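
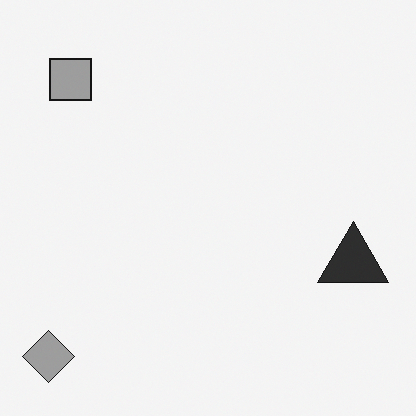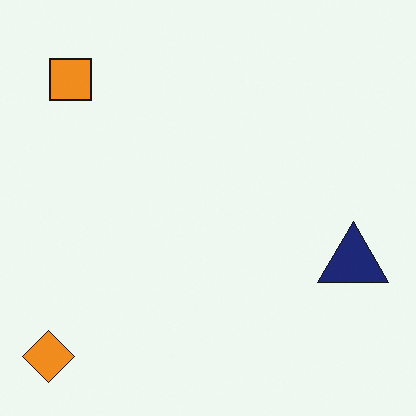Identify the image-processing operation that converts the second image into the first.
Converted to grayscale.

All color is removed — every shape is now a shade of grey.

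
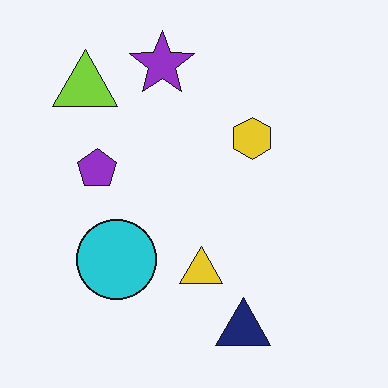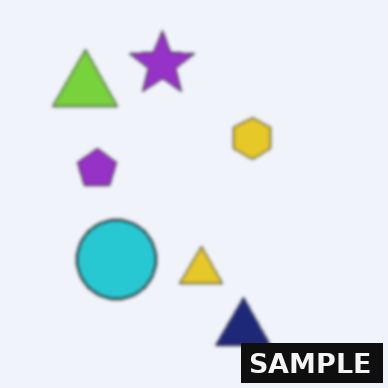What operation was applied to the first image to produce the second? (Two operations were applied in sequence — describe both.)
The second image is the first lightly blurred, then watermarked with the text "SAMPLE" in the lower-right corner.

Shape edges and outlines are uniformly softened across the whole image. A dark label reading "SAMPLE" appears in the lower-right corner.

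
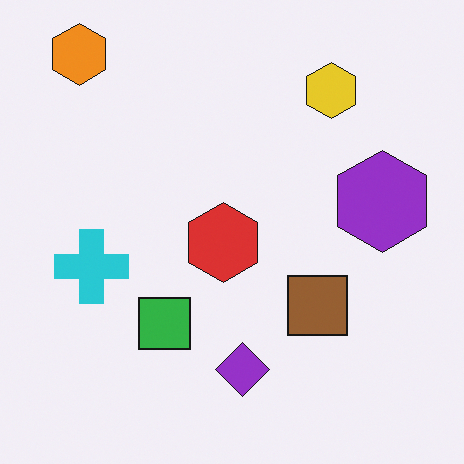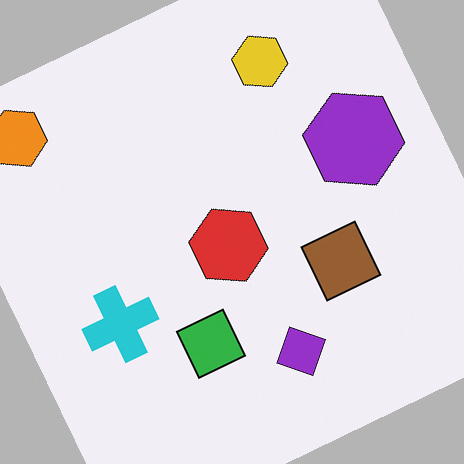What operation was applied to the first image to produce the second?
Rotated counter-clockwise by a moderate amount.

Every shape is tilted by the same angle and the image corners show triangular fill wedges — a whole-image rotation by a non-right angle.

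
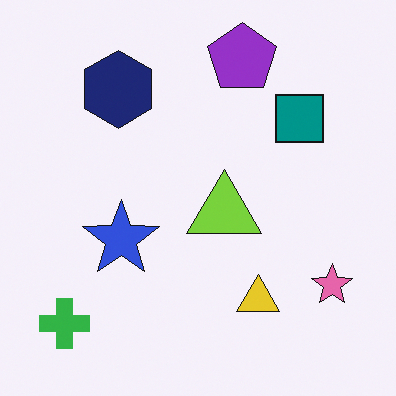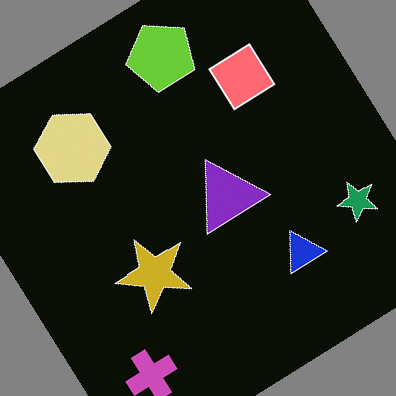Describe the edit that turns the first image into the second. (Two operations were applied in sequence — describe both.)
The image was color-inverted (negative), then rotated counter-clockwise by a large amount — several tens of degrees.

The light background has become dark and every shape's color is its complement — a photographic negative. Every shape is tilted by the same angle and the image corners show triangular fill wedges — a whole-image rotation by a non-right angle.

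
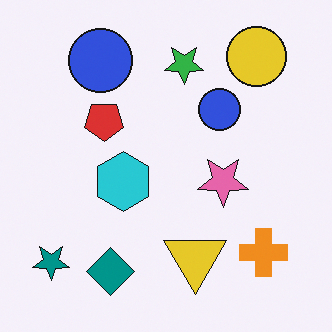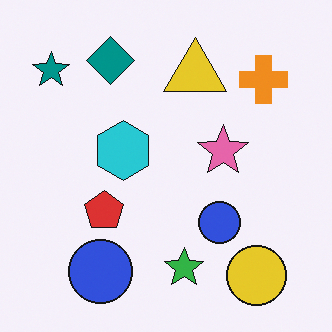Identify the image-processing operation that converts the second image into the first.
The transformation is: flipped vertically (top ↔ bottom).

The yellow circle is in the bottom-right of the second image and the top-right of the first — shapes on opposite sides of the horizontal midline have swapped in a mirror flip.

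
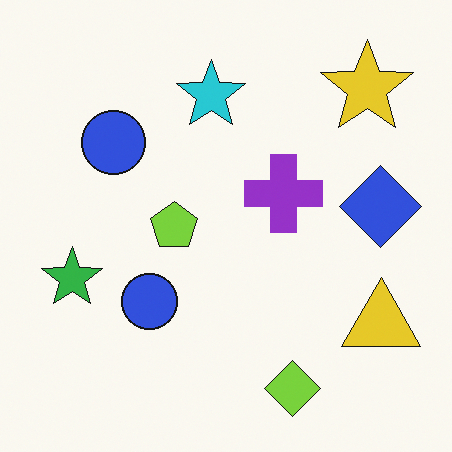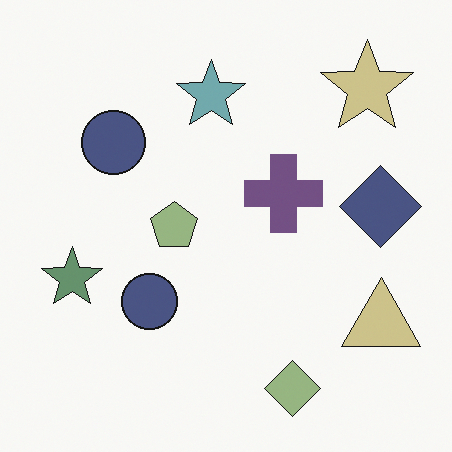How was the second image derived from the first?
It was heavily desaturated.

All colors are more muted and greyish — a global saturation change.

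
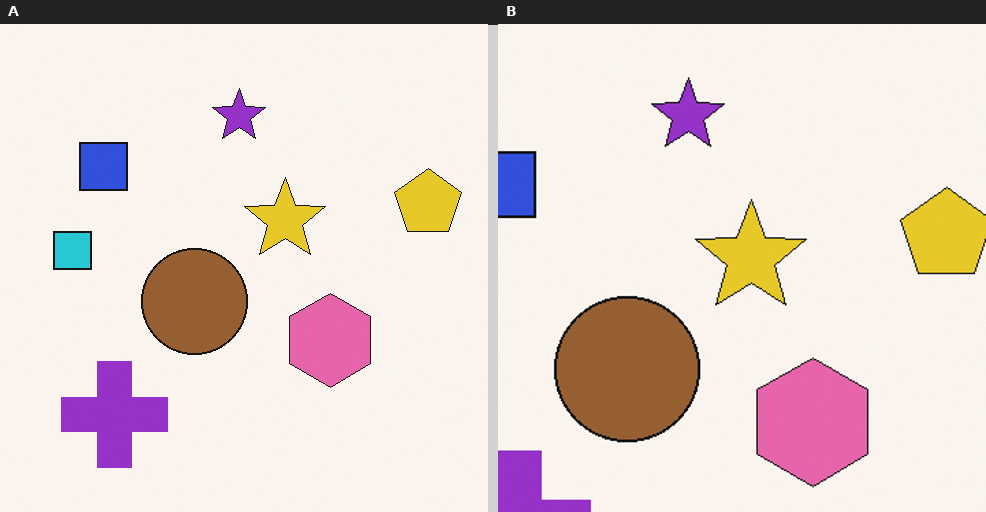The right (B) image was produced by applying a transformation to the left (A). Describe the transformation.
The transformation is: cropped slightly and scaled back up.

The visible shapes are larger and the field of view is narrower; shapes near the original edges may be partly or wholly outside the frame — a crop-and-rescale.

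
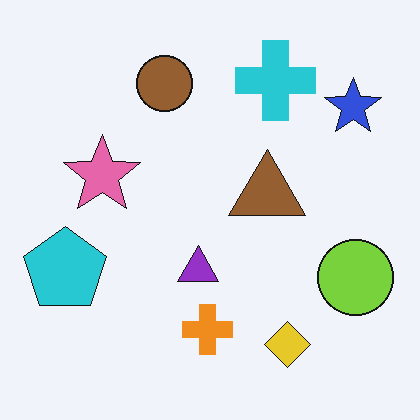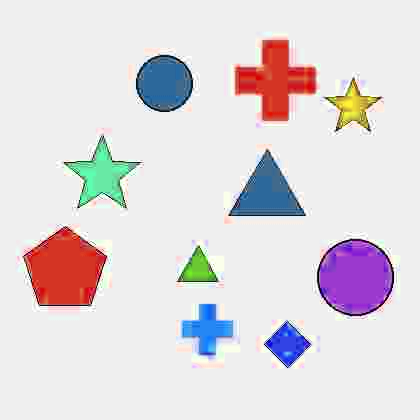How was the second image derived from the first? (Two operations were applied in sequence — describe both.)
This is the original image heavily JPEG-compressed with obvious blocking artifacts, then hue-shifted by a large amount.

Blocky 8×8 compression artifacts appear around shape edges and the flat background shows ringing — characteristic JPEG degradation. Every shape's color has rotated by the same amount around the hue wheel — a uniform hue shift.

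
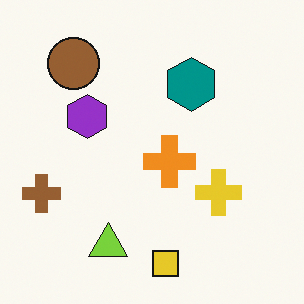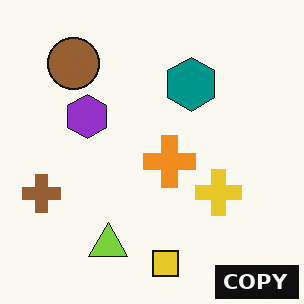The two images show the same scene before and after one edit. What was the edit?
It was watermarked with the text "COPY" in the lower-right corner.

A dark label reading "COPY" appears in the lower-right corner.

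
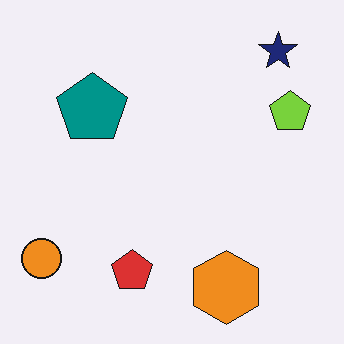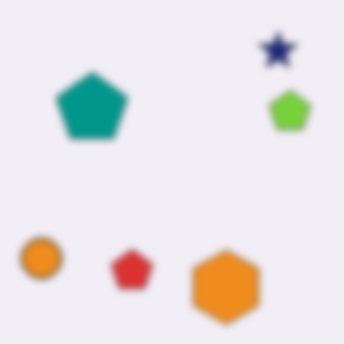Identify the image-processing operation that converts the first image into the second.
This is the original image noticeably gaussian-blurred.

Shape edges and outlines are uniformly softened across the whole image.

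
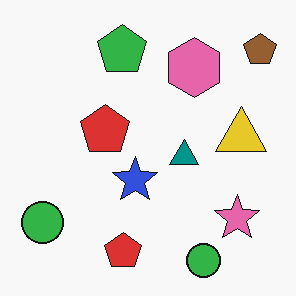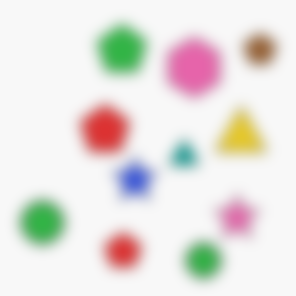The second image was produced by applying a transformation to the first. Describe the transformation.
This is the original image strongly gaussian-blurred.

Shape edges and outlines are uniformly softened across the whole image.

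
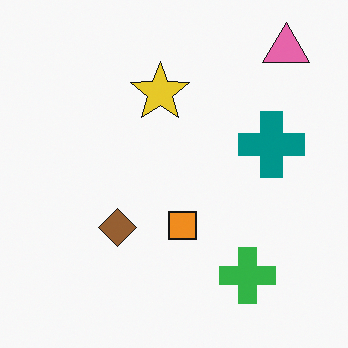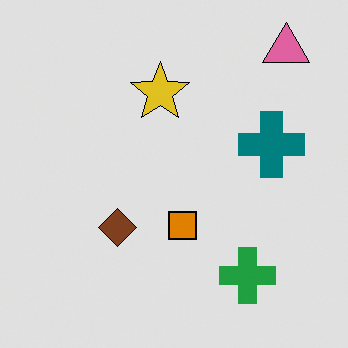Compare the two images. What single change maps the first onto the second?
Moderately posterized.

Each flat color has snapped to a coarser quantized level — most visibly, the near-white background has dropped to a flat grey.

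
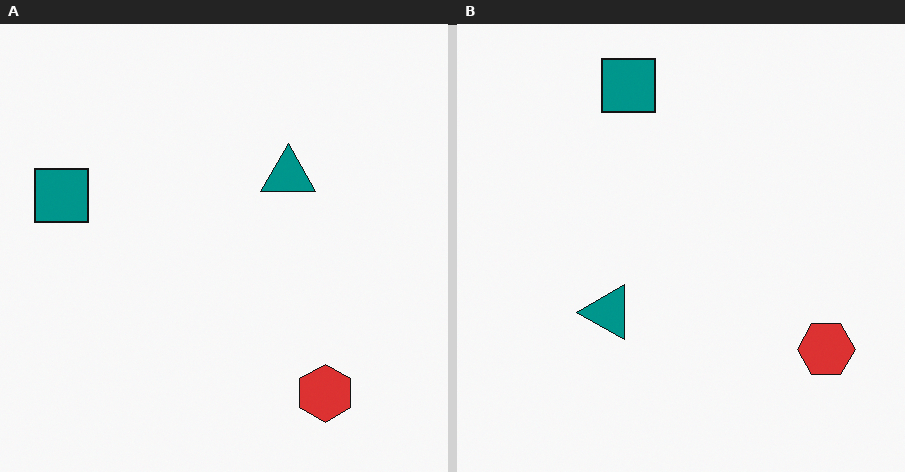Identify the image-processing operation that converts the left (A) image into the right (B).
Transposed (reflected across the top-left ↔ bottom-right diagonal).

Shapes have swapped their row and column positions — what was in the top-right is now in the bottom-left — a diagonal reflection.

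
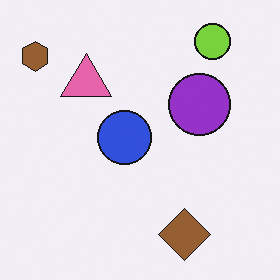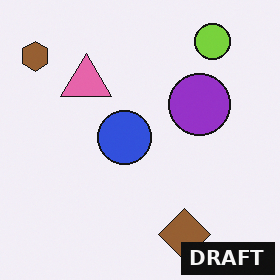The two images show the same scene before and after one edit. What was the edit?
Watermarked with the text "DRAFT" in the lower-right corner.

A dark label reading "DRAFT" appears in the lower-right corner.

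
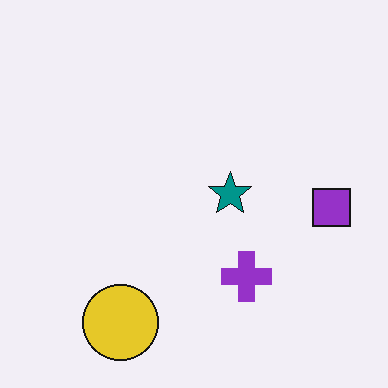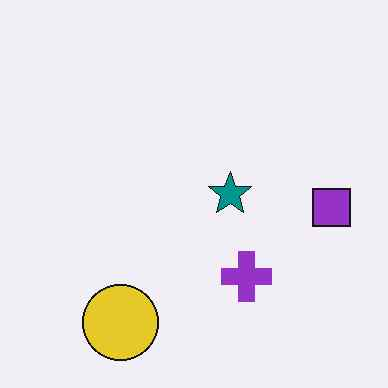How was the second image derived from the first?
Given moderate JPEG compression.

Blocky 8×8 compression artifacts appear around shape edges and the flat background shows ringing — characteristic JPEG degradation.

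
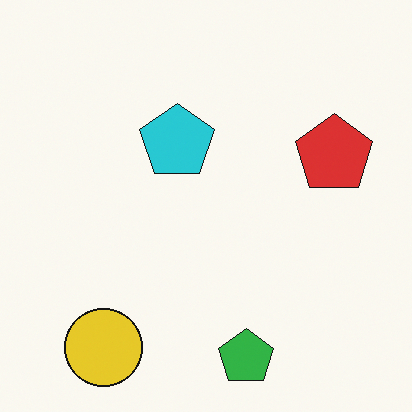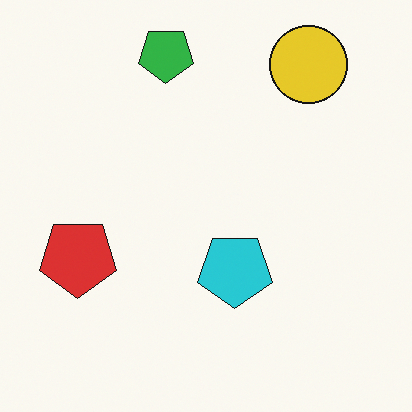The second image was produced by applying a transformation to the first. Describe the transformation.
This is the original image rotated 180°.

The yellow circle sits in the bottom-left of the first image and the top-right of the second — consistent with a whole-image 180° rotation.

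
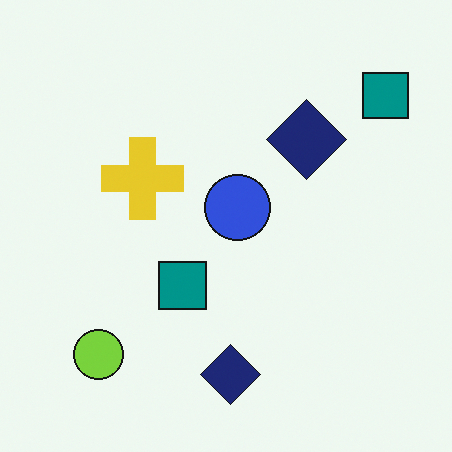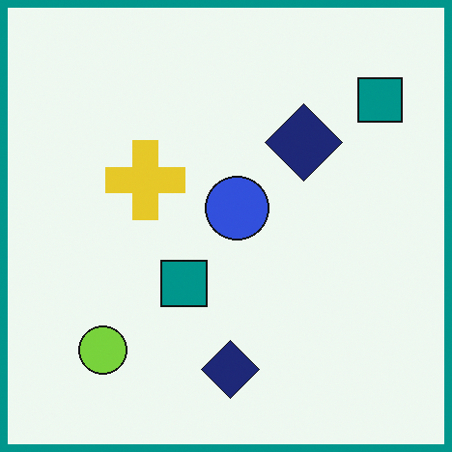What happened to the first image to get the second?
This is the original image framed with a teal border.

A solid teal frame runs around the edge of the second image, with the content slightly shrunk inside it.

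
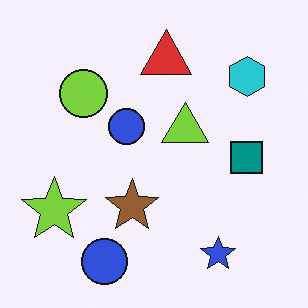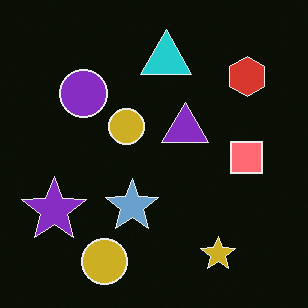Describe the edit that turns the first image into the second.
The second image is the first color-inverted (negative).

The light background has become dark and every shape's color is its complement — a photographic negative.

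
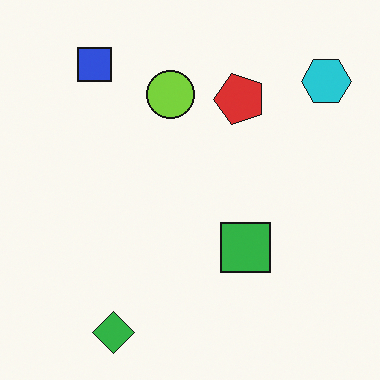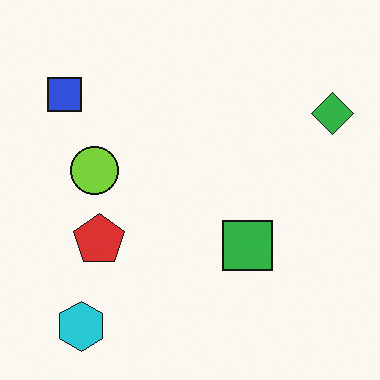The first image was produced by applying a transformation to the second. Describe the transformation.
The image was transposed (reflected across the top-left ↔ bottom-right diagonal).

Shapes have swapped their row and column positions — what was in the top-right is now in the bottom-left — a diagonal reflection.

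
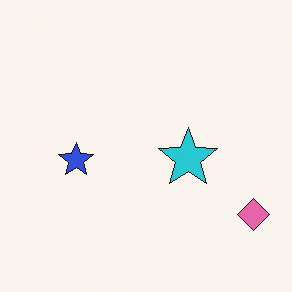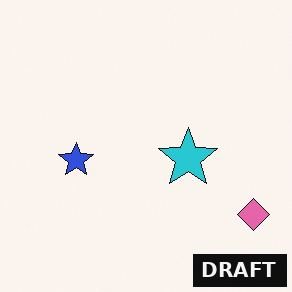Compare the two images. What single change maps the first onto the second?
This is the original image watermarked with the text "DRAFT" in the lower-right corner.

A dark label reading "DRAFT" appears in the lower-right corner.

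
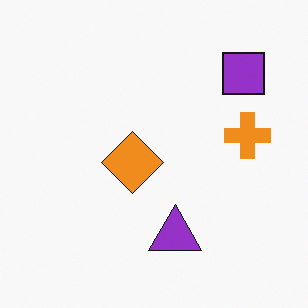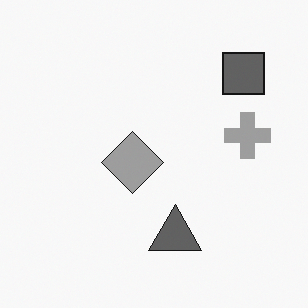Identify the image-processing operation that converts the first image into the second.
The second image is the first converted to grayscale.

All color is removed — every shape is now a shade of grey.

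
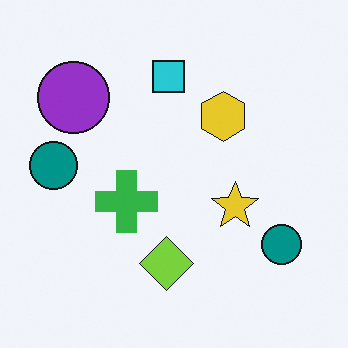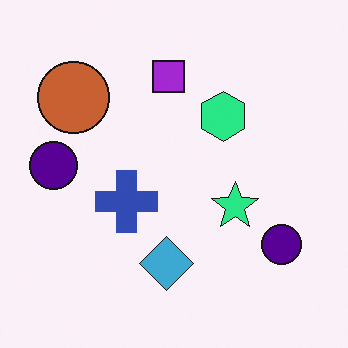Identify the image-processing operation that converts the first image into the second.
It was hue-shifted through roughly a third of the color wheel.

Every shape's color has rotated by the same amount around the hue wheel — a uniform hue shift.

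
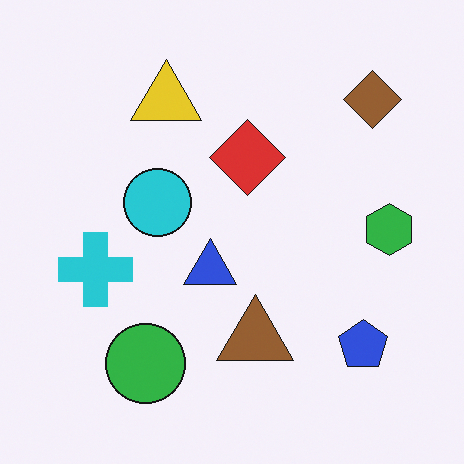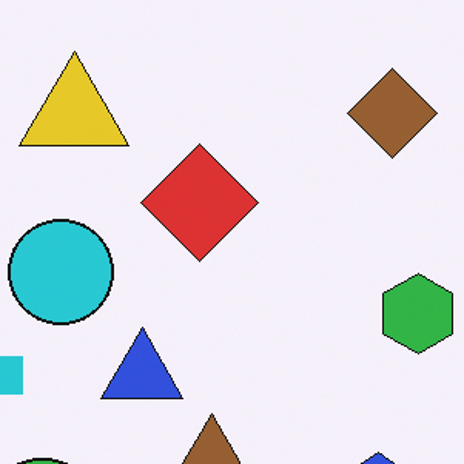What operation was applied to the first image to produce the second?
This is the original image cropped to a modestly smaller region and rescaled.

The visible shapes are larger and the field of view is narrower; shapes near the original edges may be partly or wholly outside the frame — a crop-and-rescale.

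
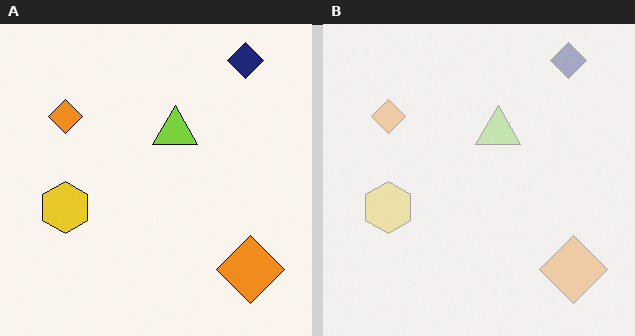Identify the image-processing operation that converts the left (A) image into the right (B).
The transformation is: washed out (contrast reduced).

Tones are pushed toward mid-grey across the whole image — a global contrast change.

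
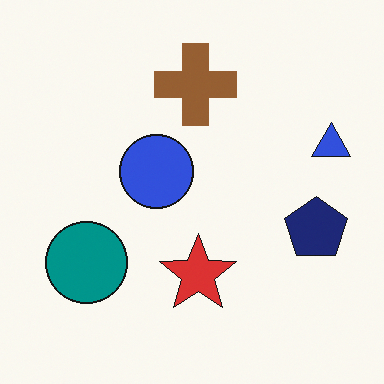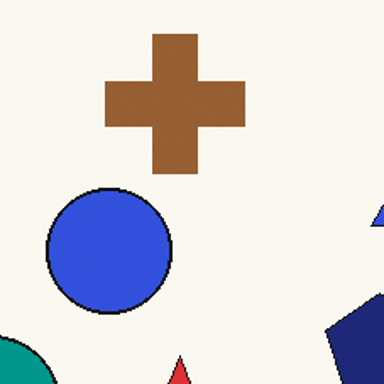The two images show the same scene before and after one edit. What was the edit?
The image was cropped to a noticeably smaller region and rescaled.

The visible shapes are larger and the field of view is narrower; shapes near the original edges may be partly or wholly outside the frame — a crop-and-rescale.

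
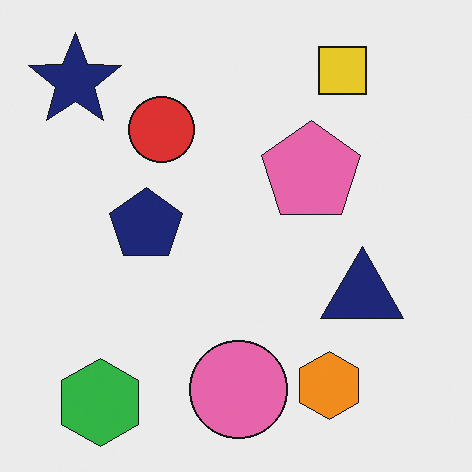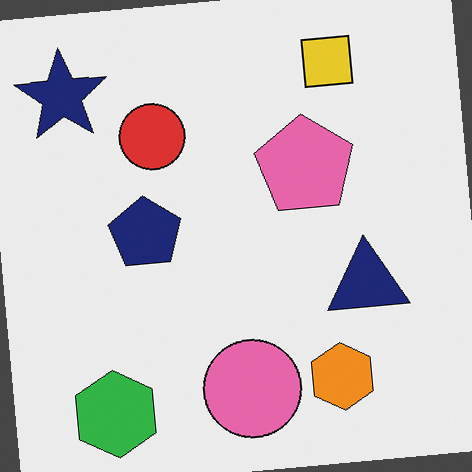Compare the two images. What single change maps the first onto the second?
Rotated counter-clockwise by a few degrees.

Every shape is tilted by the same angle and the image corners show triangular fill wedges — a whole-image rotation by a non-right angle.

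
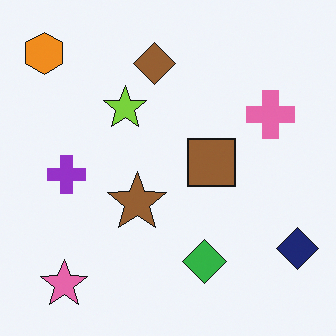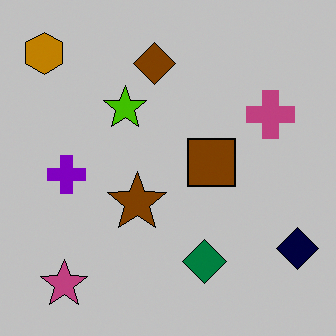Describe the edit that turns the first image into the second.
The second image is the first aggressively posterized.

Each flat color has snapped to a coarser quantized level — most visibly, the near-white background has dropped to a flat grey.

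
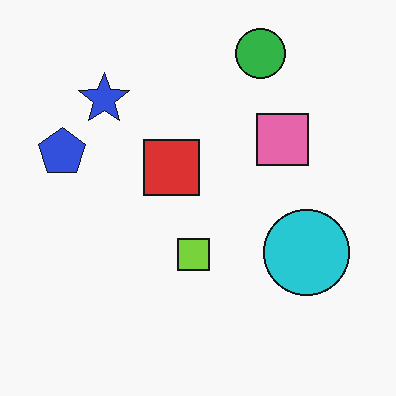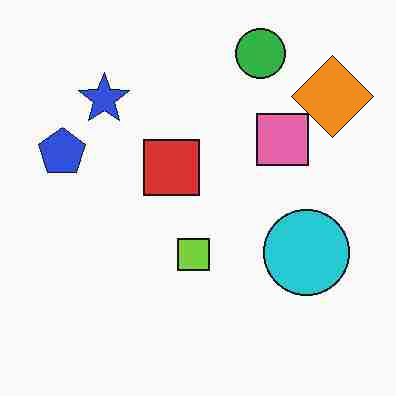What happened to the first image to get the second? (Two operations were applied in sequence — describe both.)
The image was degraded with heavy JPEG compression, then overlaid with an additional orange diamond.

Blocky 8×8 compression artifacts appear around shape edges and the flat background shows ringing — characteristic JPEG degradation. An orange diamond appears in the second image that is absent from the first.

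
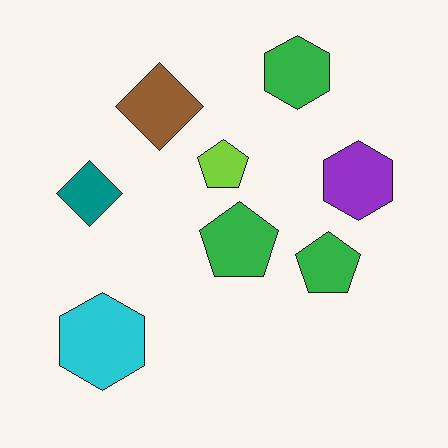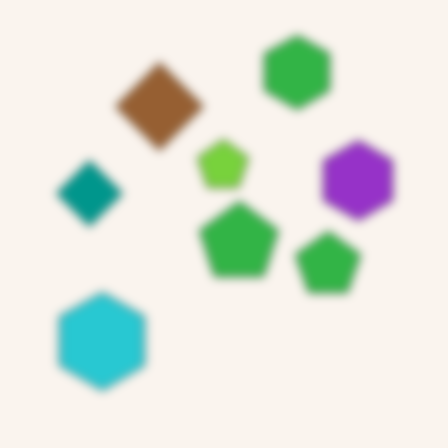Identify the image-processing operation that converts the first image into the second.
The second image is the first strongly gaussian-blurred.

Shape edges and outlines are uniformly softened across the whole image.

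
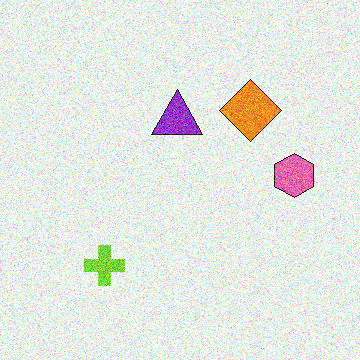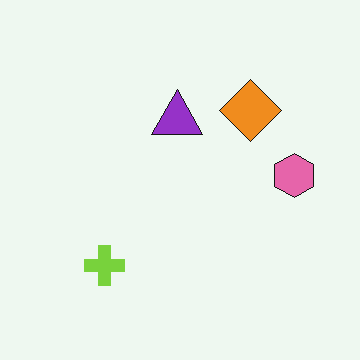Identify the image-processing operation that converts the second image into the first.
Degraded with heavy additive noise.

Random speckle covers the whole image, including the flat background.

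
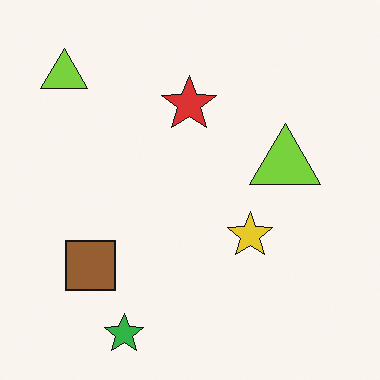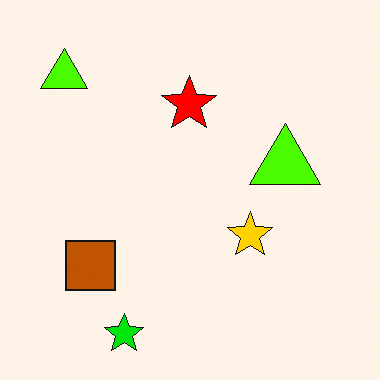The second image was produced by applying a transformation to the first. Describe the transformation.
The image was made much more vivid (saturation change).

All colors are more vivid — a global saturation change.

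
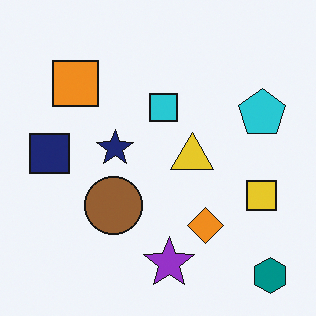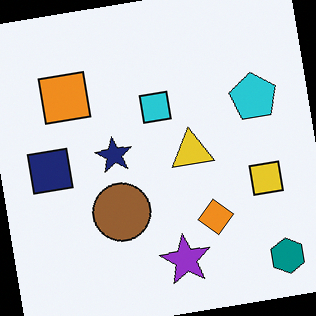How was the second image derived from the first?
The image was rotated counter-clockwise by a few degrees.

Every shape is tilted by the same angle and the image corners show triangular fill wedges — a whole-image rotation by a non-right angle.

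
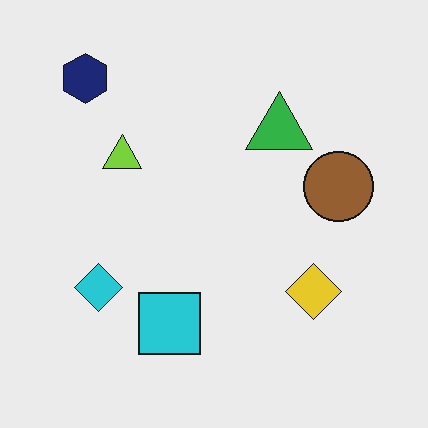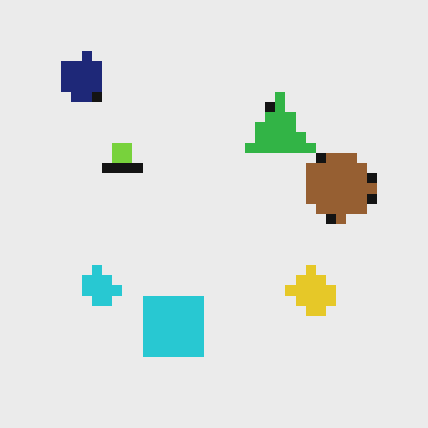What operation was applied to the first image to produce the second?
The second image is the first coarsely pixelated.

Shapes are reduced to large square blocks; fine edges and outlines are lost — a downscale-then-upscale (mosaic) effect.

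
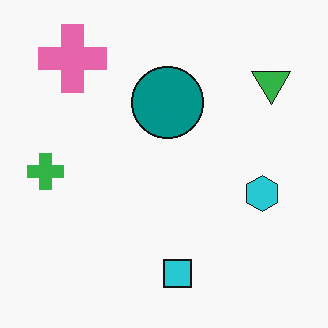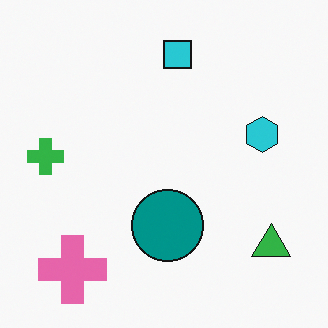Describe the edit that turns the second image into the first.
The image was flipped vertically (top ↔ bottom).

The cyan square is in the top of the second image and the bottom of the first — shapes on opposite sides of the horizontal midline have swapped in a mirror flip.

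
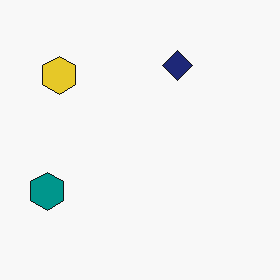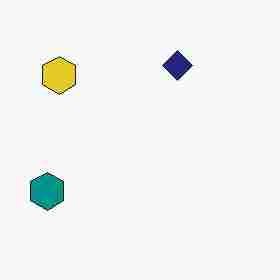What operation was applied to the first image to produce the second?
This is the original image heavily JPEG-compressed with obvious blocking artifacts.

Blocky 8×8 compression artifacts appear around shape edges and the flat background shows ringing — characteristic JPEG degradation.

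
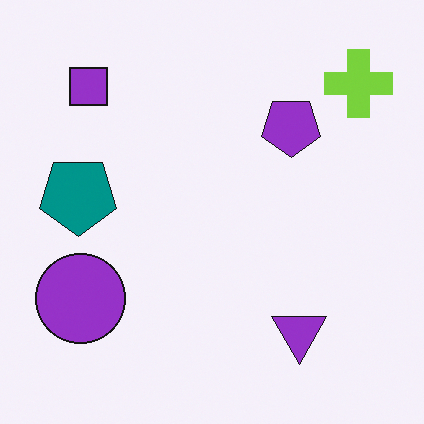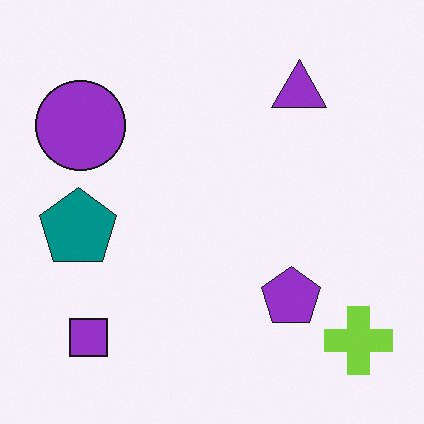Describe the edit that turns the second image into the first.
The image was flipped vertically (top ↔ bottom).

The lime cross is in the bottom-right of the second image and the top-right of the first — shapes on opposite sides of the horizontal midline have swapped in a mirror flip.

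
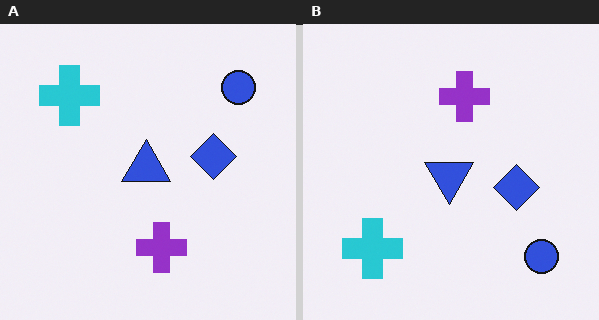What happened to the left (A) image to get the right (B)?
The right (B) image is the left (A) flipped vertically (top ↔ bottom).

The blue circle is in the top-right of the left (A) image and the bottom-right of the right (B) — shapes on opposite sides of the horizontal midline have swapped in a mirror flip.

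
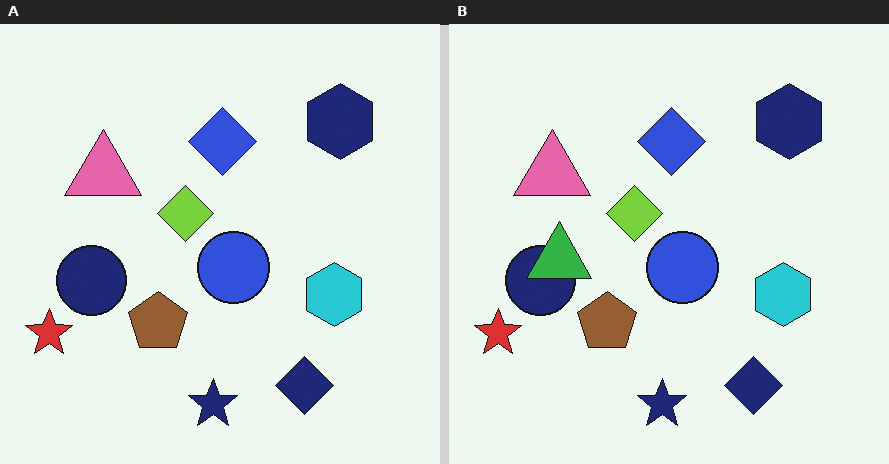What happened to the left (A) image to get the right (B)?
It was overlaid with an additional green triangle.

A green triangle appears in the right (B) image that is absent from the left (A).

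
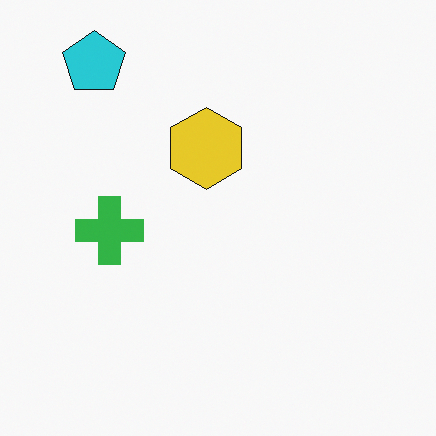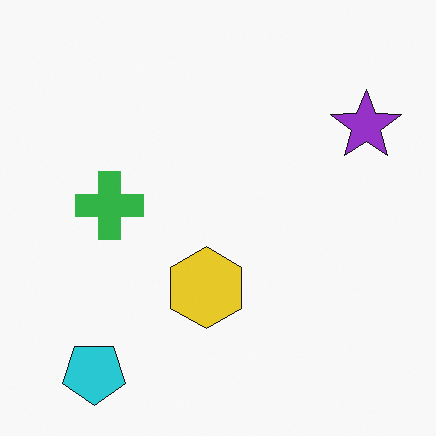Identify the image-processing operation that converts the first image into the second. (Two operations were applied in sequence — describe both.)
Flipped vertically (top ↔ bottom), then overlaid with an additional purple star.

The cyan pentagon is in the top-left of the first image and the bottom-left of the second — shapes on opposite sides of the horizontal midline have swapped in a mirror flip. A purple star appears in the second image that is absent from the first.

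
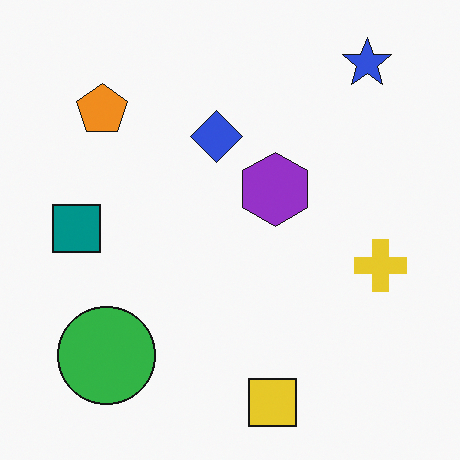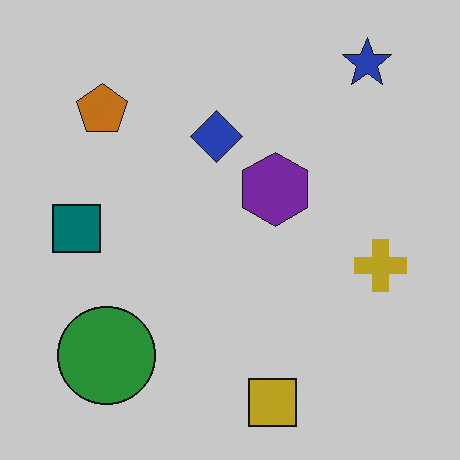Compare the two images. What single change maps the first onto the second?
Darkened a little.

Every pixel — background and shapes alike — is uniformly darkened.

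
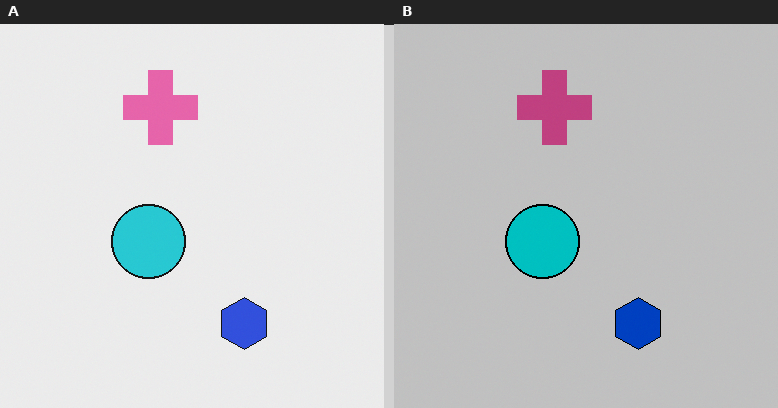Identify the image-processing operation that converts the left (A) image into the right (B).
The image was aggressively posterized.

Each flat color has snapped to a coarser quantized level — most visibly, the near-white background has dropped to a flat grey.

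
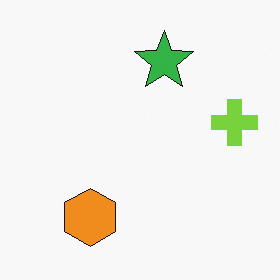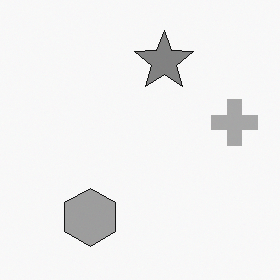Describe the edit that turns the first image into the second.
The transformation is: converted to grayscale.

All color is removed — every shape is now a shade of grey.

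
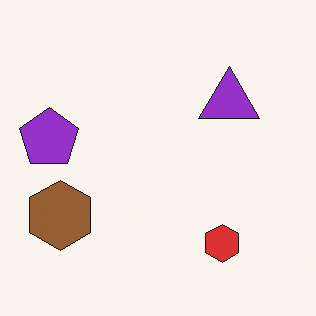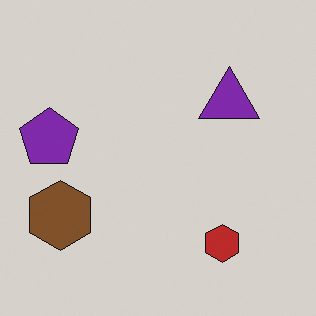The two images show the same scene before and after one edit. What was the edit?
The image was slightly darkened.

Every pixel — background and shapes alike — is uniformly darkened.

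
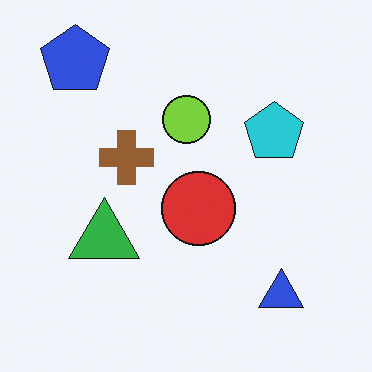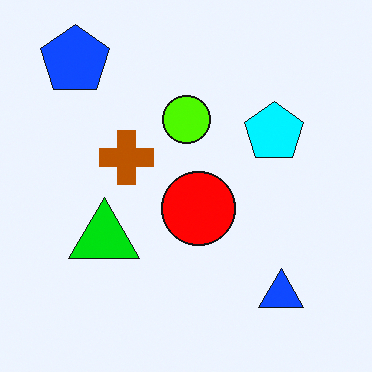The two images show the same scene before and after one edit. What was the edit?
Heavily oversaturated.

All colors are more vivid — a global saturation change.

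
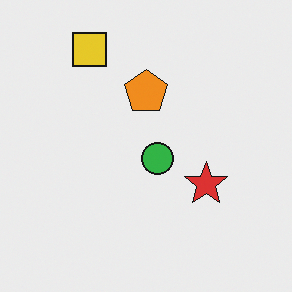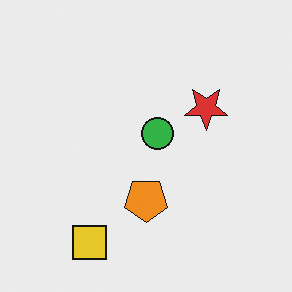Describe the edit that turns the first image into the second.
The image was flipped vertically (top ↔ bottom).

The yellow square is in the top-left of the first image and the bottom-left of the second — shapes on opposite sides of the horizontal midline have swapped in a mirror flip.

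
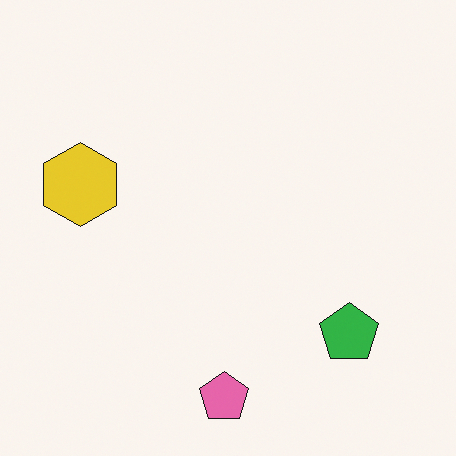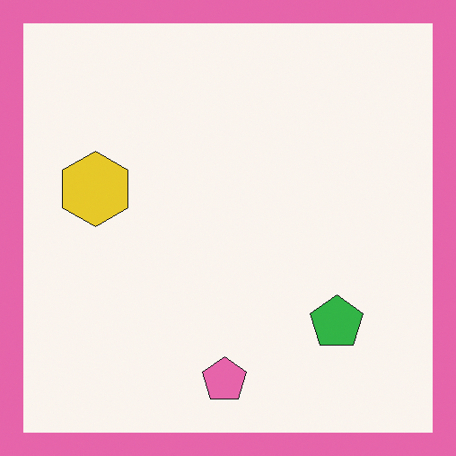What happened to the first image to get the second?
The second image is the first framed with a pink border.

A solid pink frame runs around the edge of the second image, with the content slightly shrunk inside it.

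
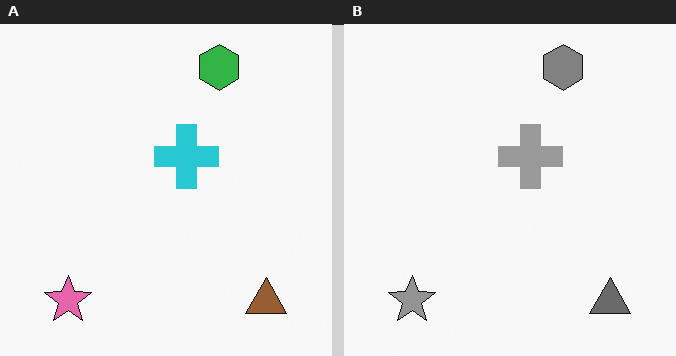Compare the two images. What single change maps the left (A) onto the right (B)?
The right (B) image is the left (A) converted to grayscale.

All color is removed — every shape is now a shade of grey.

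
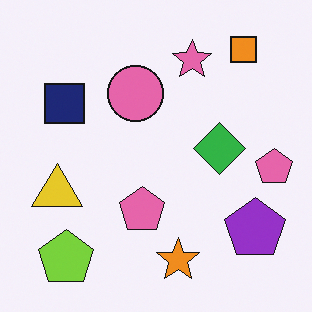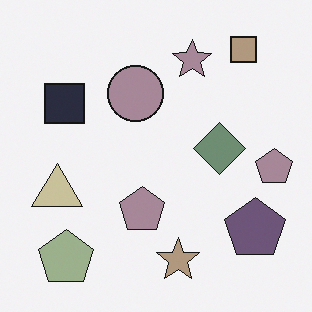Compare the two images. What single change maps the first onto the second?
Made much more muted (saturation change).

All colors are more muted and greyish — a global saturation change.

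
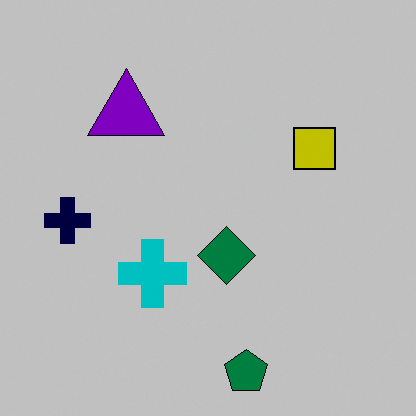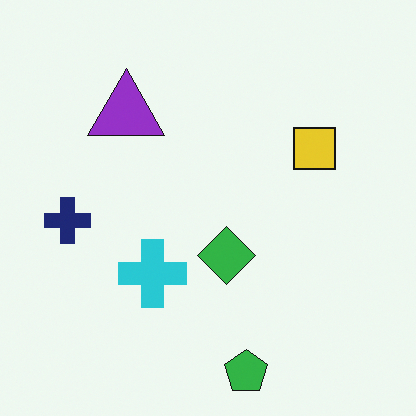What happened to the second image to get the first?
The image was aggressively posterized.

Each flat color has snapped to a coarser quantized level — most visibly, the near-white background has dropped to a flat grey.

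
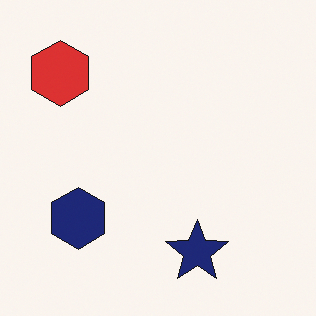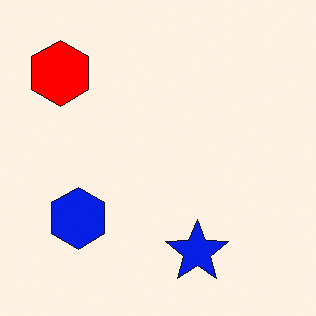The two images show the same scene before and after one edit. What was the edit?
Made much more vivid (saturation change).

All colors are more vivid — a global saturation change.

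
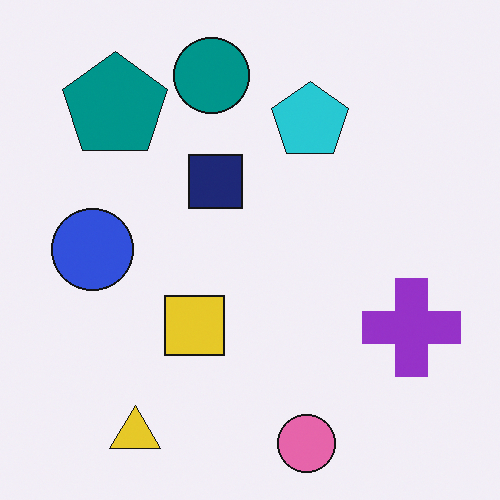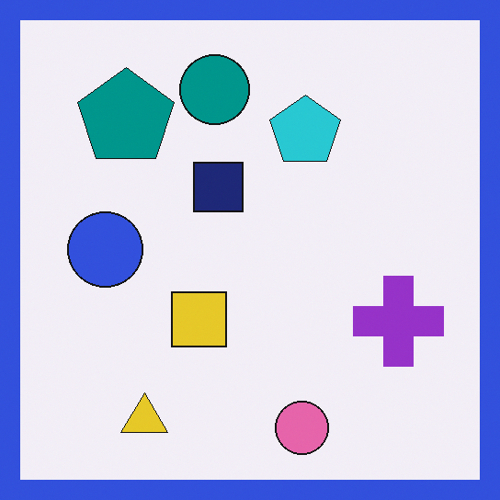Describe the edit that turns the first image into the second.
Framed with a blue border.

A solid blue frame runs around the edge of the second image, with the content slightly shrunk inside it.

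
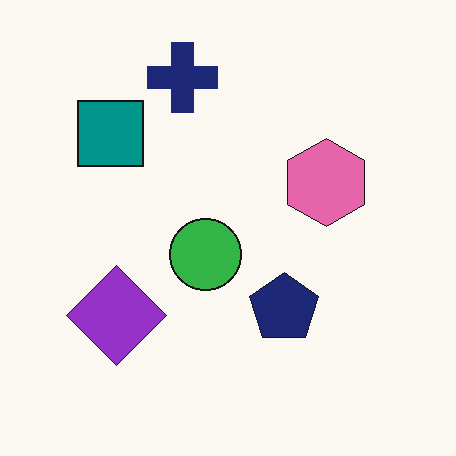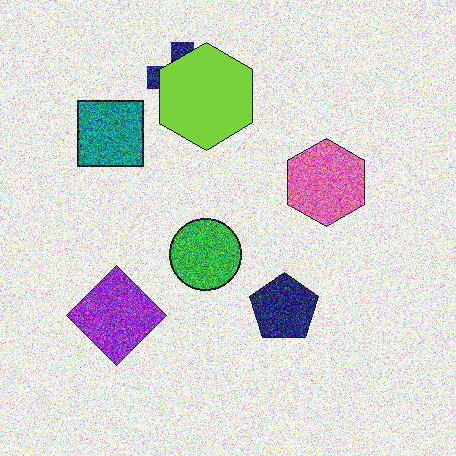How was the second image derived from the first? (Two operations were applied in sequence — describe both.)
Degraded with heavy additive noise, then overlaid with an additional lime hexagon.

Random speckle covers the whole image, including the flat background. A lime hexagon appears in the second image that is absent from the first.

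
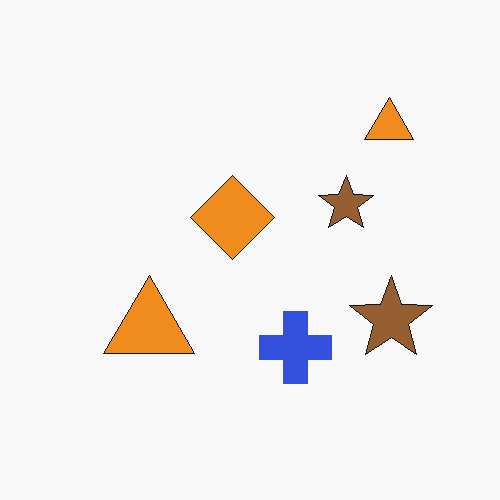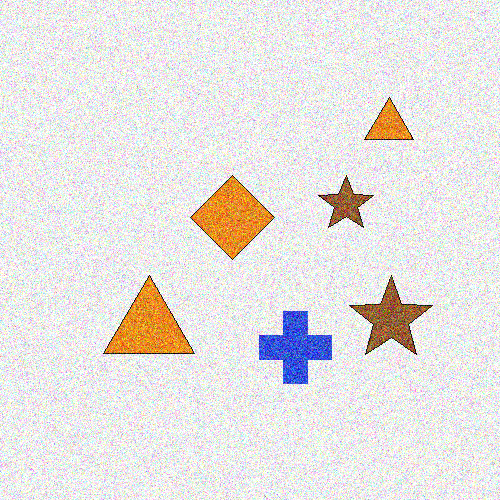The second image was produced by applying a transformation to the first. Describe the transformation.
Degraded with strong gaussian noise.

Random speckle covers the whole image, including the flat background.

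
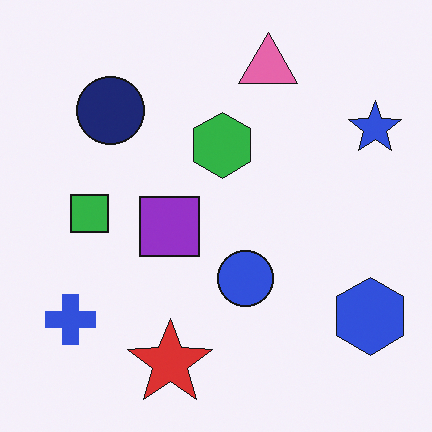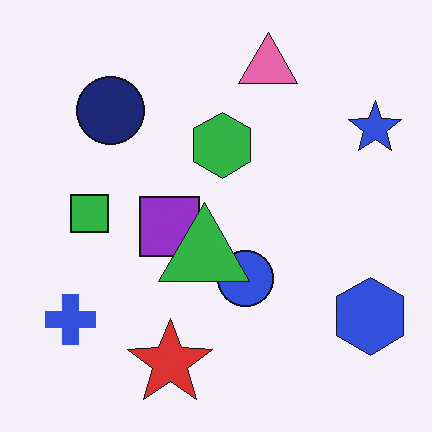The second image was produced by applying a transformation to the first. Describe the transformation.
The transformation is: overlaid with an additional green triangle.

A green triangle appears in the second image that is absent from the first.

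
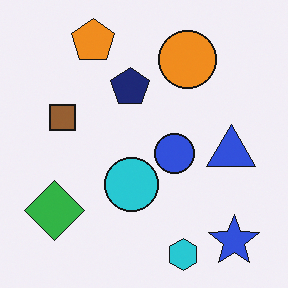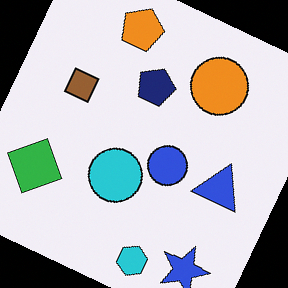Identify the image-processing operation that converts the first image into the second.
This is the original image rotated clockwise by a clearly visible amount.

Every shape is tilted by the same angle and the image corners show triangular fill wedges — a whole-image rotation by a non-right angle.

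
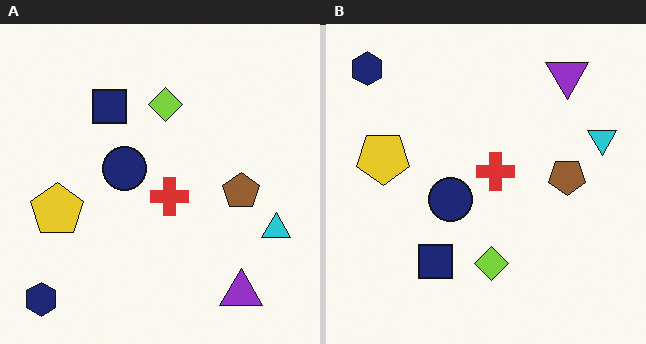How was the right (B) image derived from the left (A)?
The right (B) image is the left (A) flipped vertically (top ↔ bottom).

The navy hexagon is in the bottom-left of the left (A) image and the top-left of the right (B) — shapes on opposite sides of the horizontal midline have swapped in a mirror flip.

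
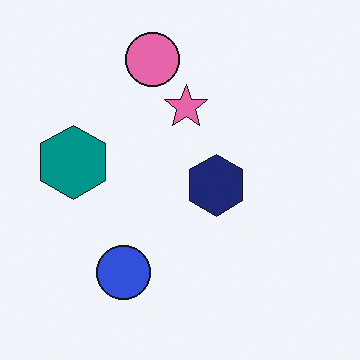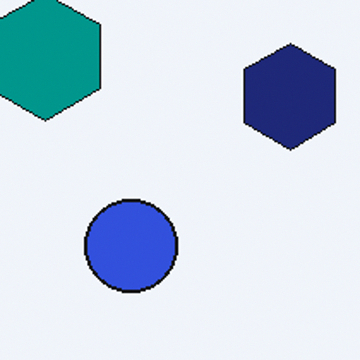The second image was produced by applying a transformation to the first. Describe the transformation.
The transformation is: cropped tightly and scaled back up.

The visible shapes are larger and the field of view is narrower; shapes near the original edges may be partly or wholly outside the frame — a crop-and-rescale.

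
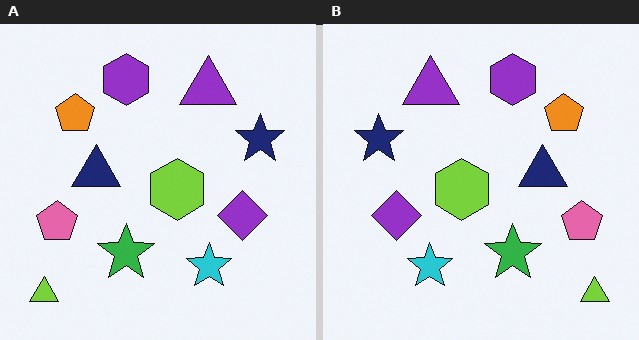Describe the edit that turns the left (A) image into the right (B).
Flipped horizontally (left ↔ right).

The lime triangle is in the bottom-left of the left (A) image and the bottom-right of the right (B) — shapes on opposite sides of the vertical midline have swapped in a mirror flip.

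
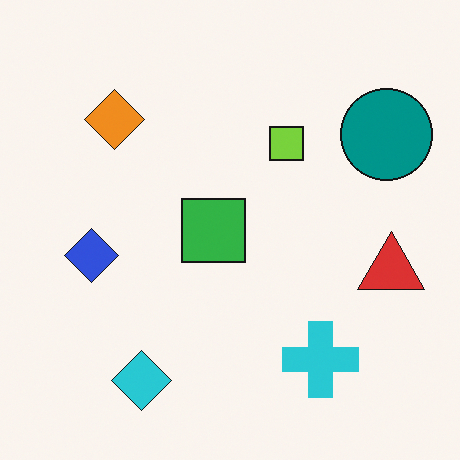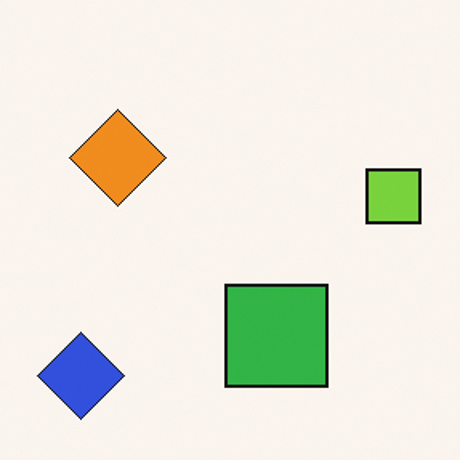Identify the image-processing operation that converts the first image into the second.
Cropped slightly and scaled back up.

The visible shapes are larger and the field of view is narrower; shapes near the original edges may be partly or wholly outside the frame — a crop-and-rescale.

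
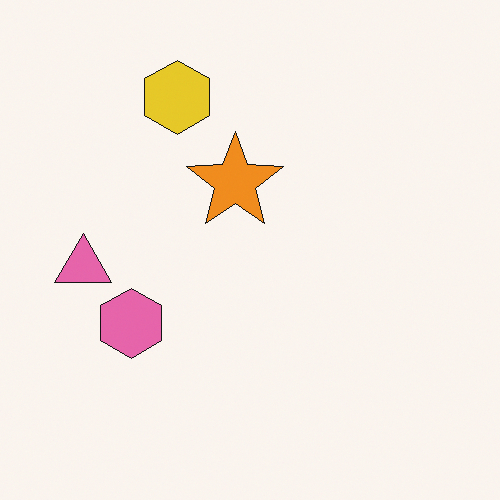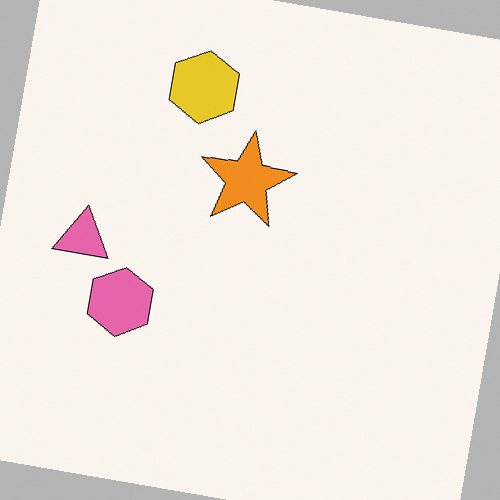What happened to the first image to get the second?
Rotated clockwise by a small amount.

Every shape is tilted by the same angle and the image corners show triangular fill wedges — a whole-image rotation by a non-right angle.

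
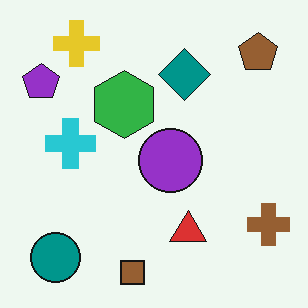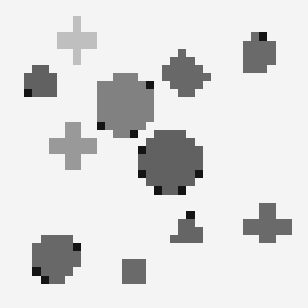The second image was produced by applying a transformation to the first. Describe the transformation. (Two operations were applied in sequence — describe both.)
It was converted to grayscale, then pixelated into visible square blocks.

All color is removed — every shape is now a shade of grey. Shapes are reduced to large square blocks; fine edges and outlines are lost — a downscale-then-upscale (mosaic) effect.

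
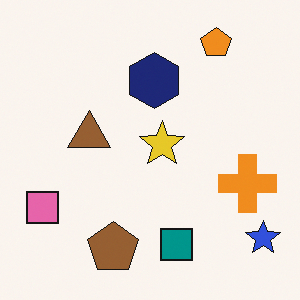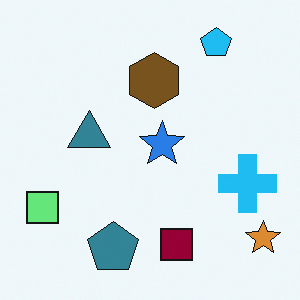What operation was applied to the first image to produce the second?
The transformation is: hue-shifted through roughly half the color wheel.

Every shape's color has rotated by the same amount around the hue wheel — a uniform hue shift.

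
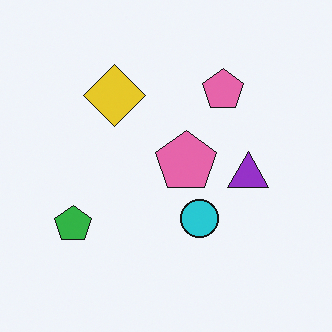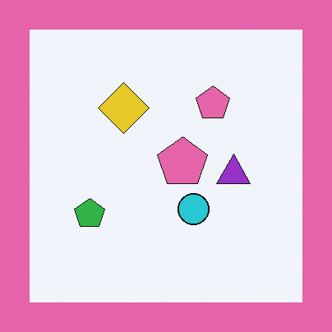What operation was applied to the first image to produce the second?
This is the original image framed with a pink border.

A solid pink frame runs around the edge of the second image, with the content slightly shrunk inside it.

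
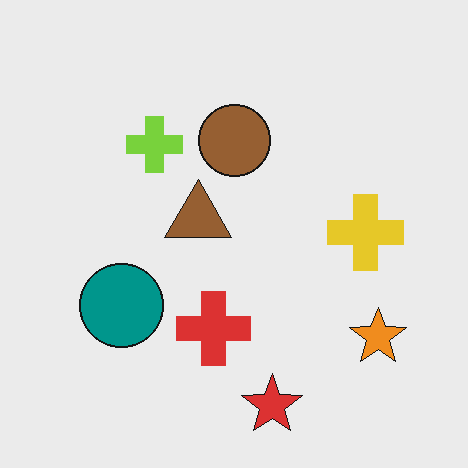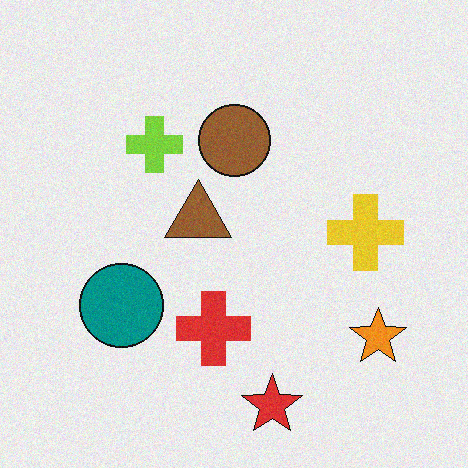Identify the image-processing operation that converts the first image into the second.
This is the original image degraded with light additive noise.

Random speckle covers the whole image, including the flat background.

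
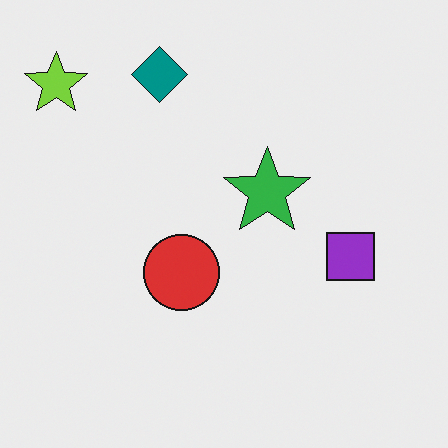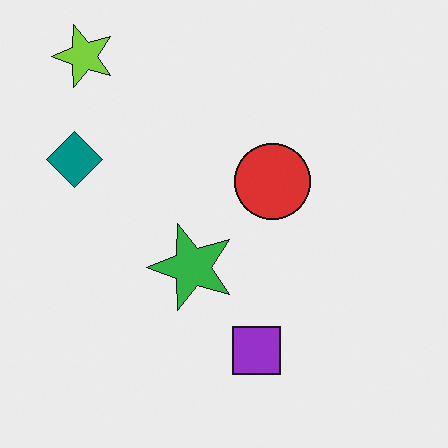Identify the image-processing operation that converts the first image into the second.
This is the original image transposed (reflected across the top-left ↔ bottom-right diagonal).

Shapes have swapped their row and column positions — what was in the top-right is now in the bottom-left — a diagonal reflection.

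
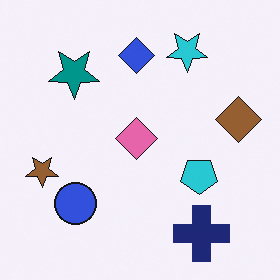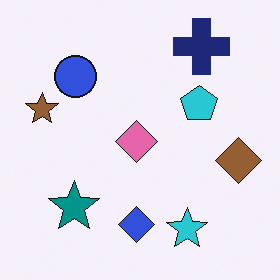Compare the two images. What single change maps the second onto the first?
The image was flipped vertically (top ↔ bottom).

The navy cross is in the top-right of the second image and the bottom-right of the first — shapes on opposite sides of the horizontal midline have swapped in a mirror flip.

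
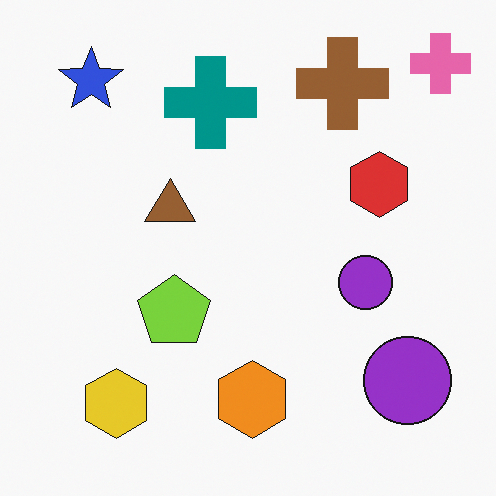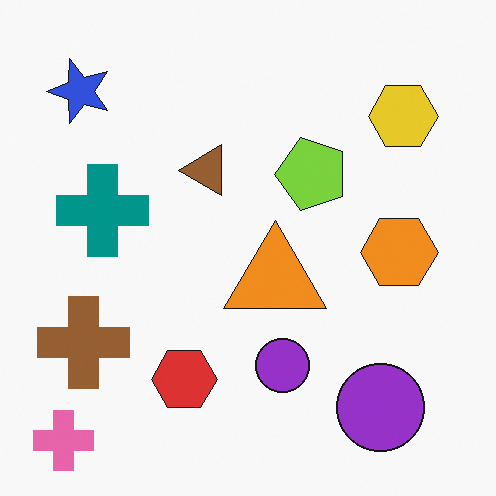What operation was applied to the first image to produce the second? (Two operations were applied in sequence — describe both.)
This is the original image transposed (reflected across the top-left ↔ bottom-right diagonal), then overlaid with an additional orange triangle.

Shapes have swapped their row and column positions — what was in the top-right is now in the bottom-left — a diagonal reflection. An orange triangle appears in the second image that is absent from the first.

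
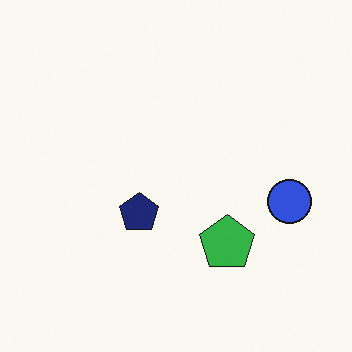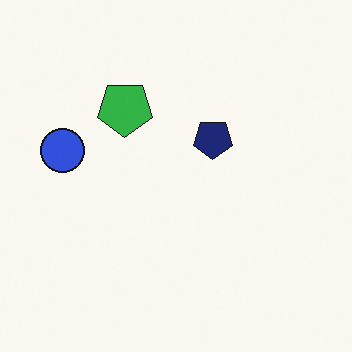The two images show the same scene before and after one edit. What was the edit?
This is the original image rotated 180°.

The blue circle sits in the right of the first image and the left of the second — consistent with a whole-image 180° rotation.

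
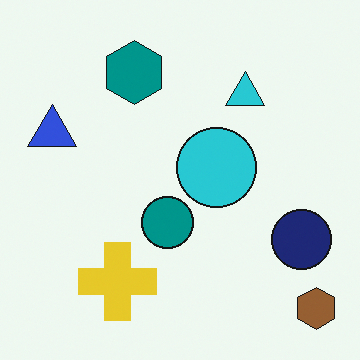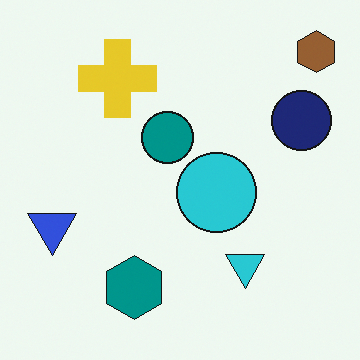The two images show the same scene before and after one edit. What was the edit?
The second image is the first flipped vertically (top ↔ bottom).

The brown hexagon is in the bottom-right of the first image and the top-right of the second — shapes on opposite sides of the horizontal midline have swapped in a mirror flip.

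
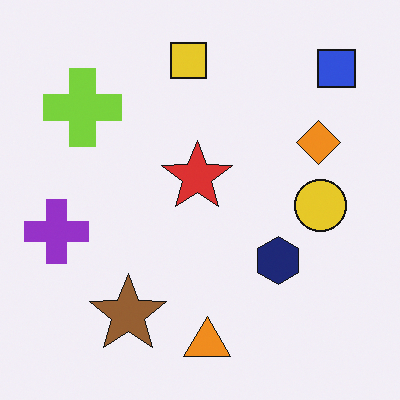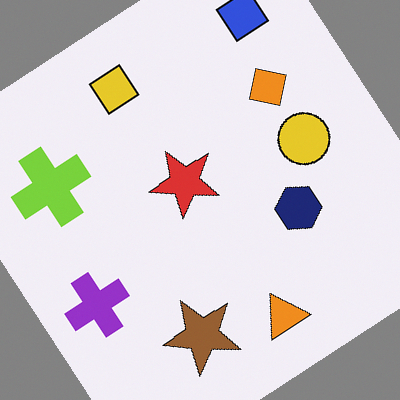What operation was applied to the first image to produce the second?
Rotated counter-clockwise by a large amount — several tens of degrees.

Every shape is tilted by the same angle and the image corners show triangular fill wedges — a whole-image rotation by a non-right angle.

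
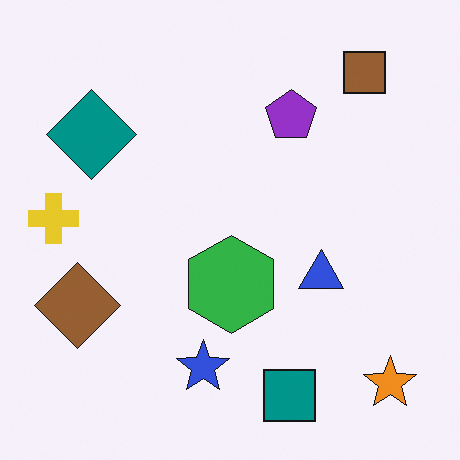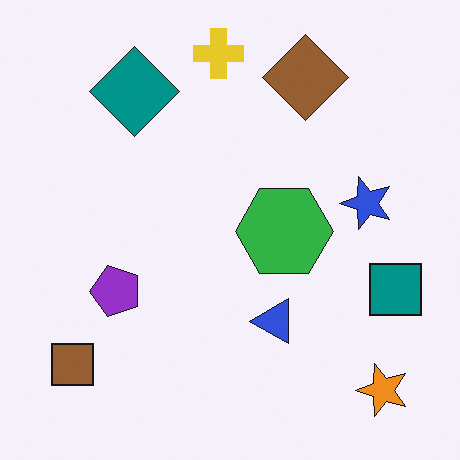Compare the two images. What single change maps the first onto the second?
Transposed (reflected across the top-left ↔ bottom-right diagonal).

Shapes have swapped their row and column positions — what was in the top-right is now in the bottom-left — a diagonal reflection.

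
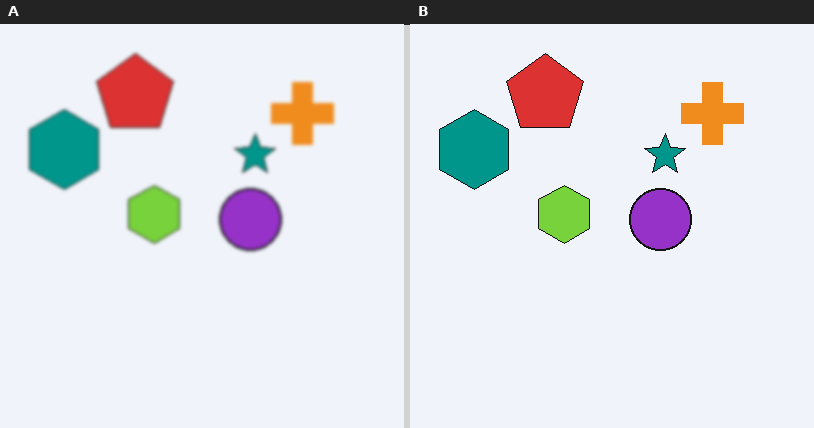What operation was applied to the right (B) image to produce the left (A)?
Lightly blurred.

Shape edges and outlines are uniformly softened across the whole image.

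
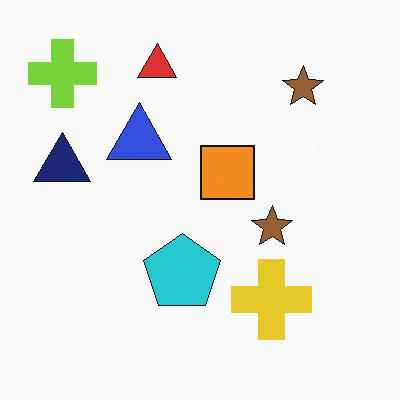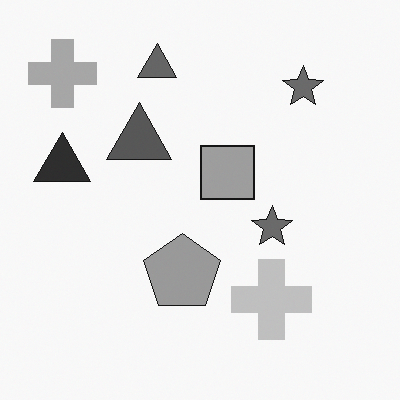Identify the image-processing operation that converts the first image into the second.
This is the original image converted to grayscale.

All color is removed — every shape is now a shade of grey.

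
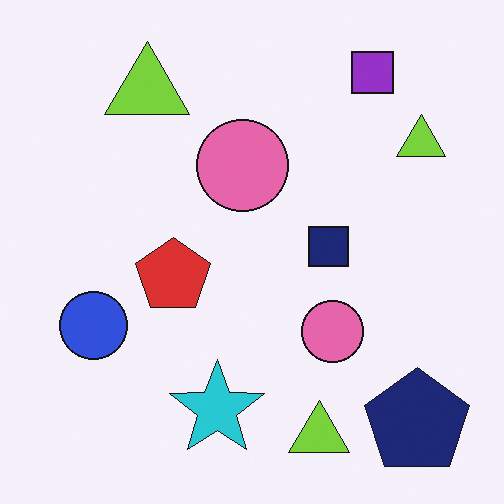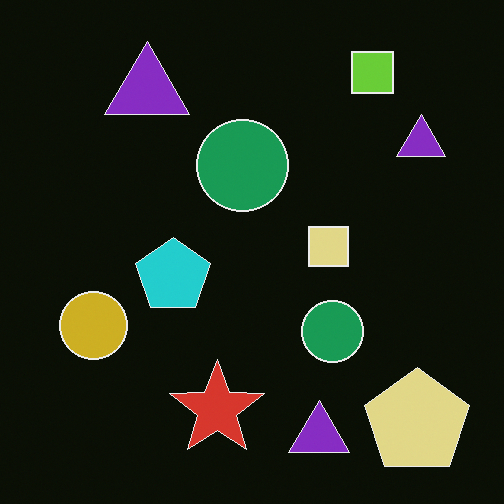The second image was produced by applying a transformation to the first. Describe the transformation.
The image was color-inverted (negative).

The light background has become dark and every shape's color is its complement — a photographic negative.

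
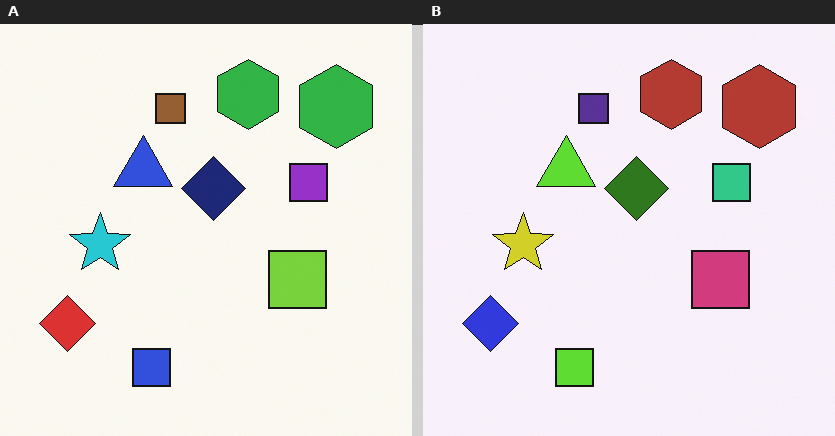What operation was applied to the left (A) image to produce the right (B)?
It was hue-shifted by a large amount.

Every shape's color has rotated by the same amount around the hue wheel — a uniform hue shift.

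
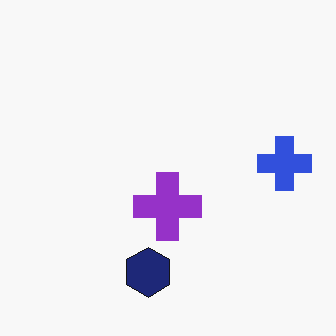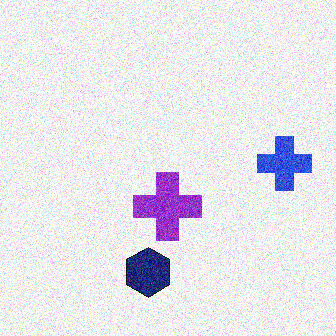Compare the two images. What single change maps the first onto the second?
It was degraded with a thick layer of grain.

Random speckle covers the whole image, including the flat background.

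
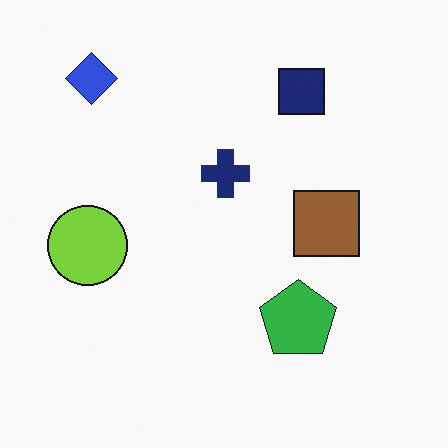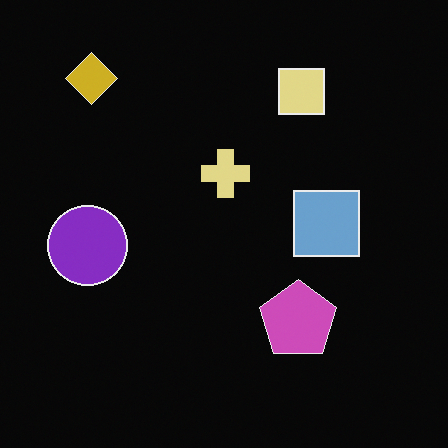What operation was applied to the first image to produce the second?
The transformation is: color-inverted (negative).

The light background has become dark and every shape's color is its complement — a photographic negative.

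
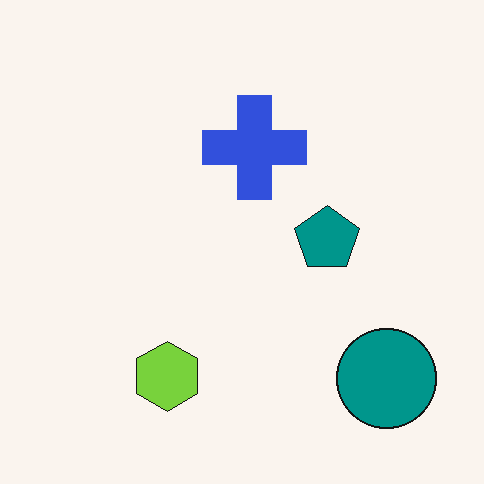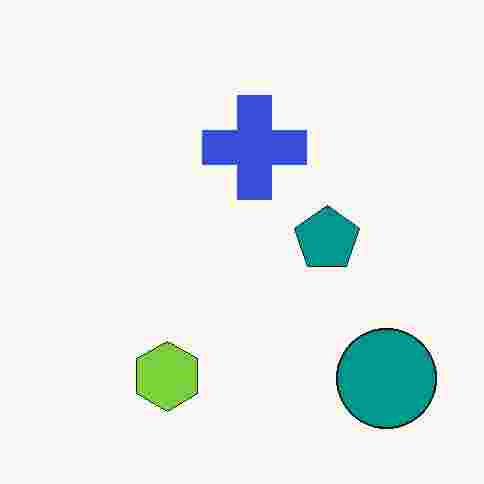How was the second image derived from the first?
The transformation is: heavily JPEG-compressed with obvious blocking artifacts.

Blocky 8×8 compression artifacts appear around shape edges and the flat background shows ringing — characteristic JPEG degradation.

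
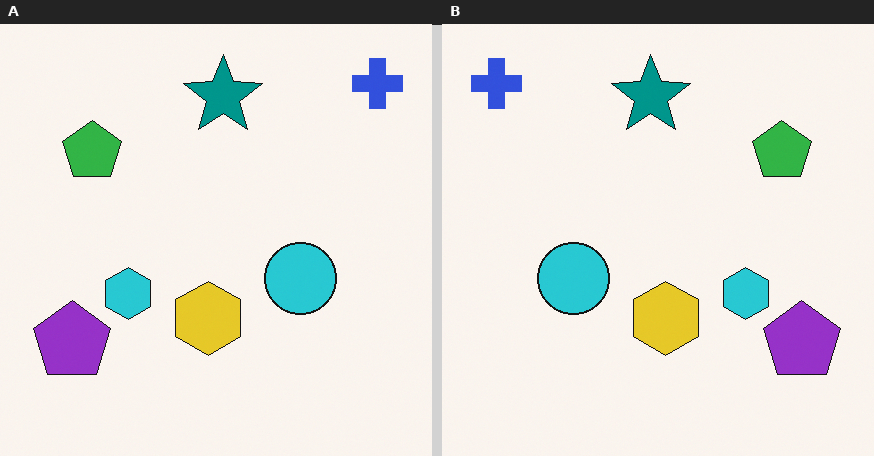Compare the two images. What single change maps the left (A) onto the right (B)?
This is the original image flipped horizontally (left ↔ right).

The blue cross is in the top-right of the left (A) image and the top-left of the right (B) — shapes on opposite sides of the vertical midline have swapped in a mirror flip.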